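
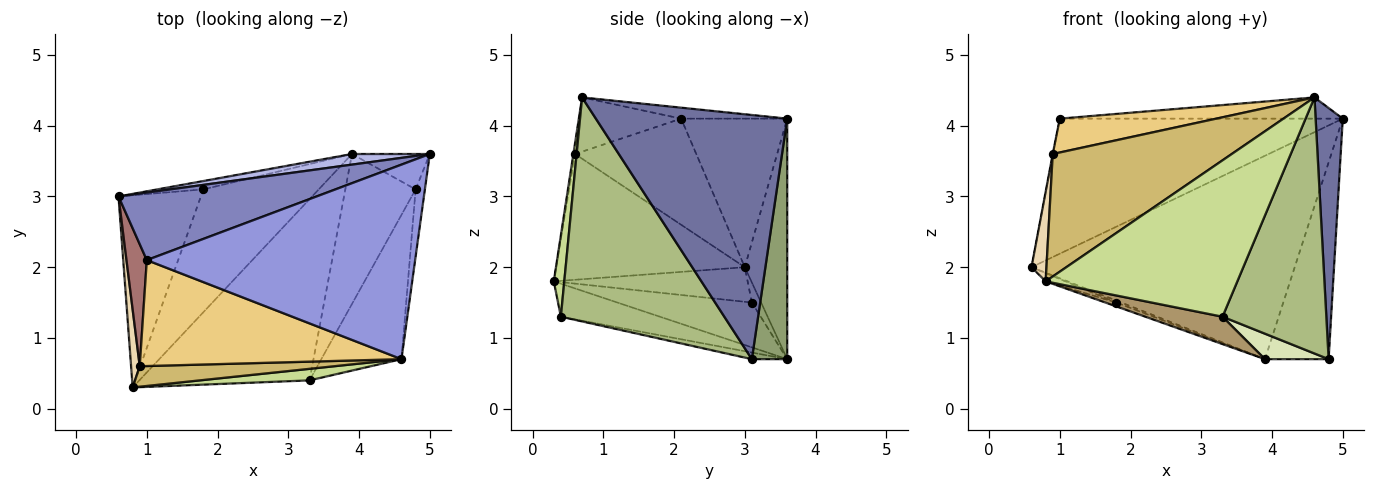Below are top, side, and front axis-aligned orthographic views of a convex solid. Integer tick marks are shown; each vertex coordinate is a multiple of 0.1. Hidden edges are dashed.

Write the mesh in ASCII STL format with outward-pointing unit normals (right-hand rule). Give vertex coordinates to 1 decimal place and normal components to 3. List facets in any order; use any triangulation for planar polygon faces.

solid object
 facet normal 0.989 -0.140 -0.038
  outer loop
   vertex 4.8 3.1 0.7
   vertex 5.0 3.6 4.1
   vertex 4.6 0.7 4.4
  endloop
 endfacet
 facet normal -0.318 0.848 0.424
  outer loop
   vertex 1.0 2.1 4.1
   vertex 5.0 3.6 4.1
   vertex 0.6 3.0 2.0
  endloop
 endfacet
 facet normal -0.041 0.108 0.993
  outer loop
   vertex 1.0 2.1 4.1
   vertex 4.6 0.7 4.4
   vertex 5.0 3.6 4.1
  endloop
 endfacet
 facet normal -0.159 0.986 0.051
  outer loop
   vertex 3.9 3.6 0.7
   vertex 0.6 3.0 2.0
   vertex 5.0 3.6 4.1
  endloop
 endfacet
 facet normal 0.480 0.864 -0.155
  outer loop
   vertex 3.9 3.6 0.7
   vertex 5.0 3.6 4.1
   vertex 4.8 3.1 0.7
  endloop
 endfacet
 facet normal 0.808 -0.513 -0.289
  outer loop
   vertex 3.3 0.4 1.3
   vertex 4.8 3.1 0.7
   vertex 4.6 0.7 4.4
  endloop
 endfacet
 facet normal 0.055 -0.996 0.073
  outer loop
   vertex 3.3 0.4 1.3
   vertex 4.6 0.7 4.4
   vertex 0.8 0.3 1.8
  endloop
 endfacet
 facet normal -0.093 -0.167 -0.982
  outer loop
   vertex 3.3 0.4 1.3
   vertex 3.9 3.6 0.7
   vertex 4.8 3.1 0.7
  endloop
 endfacet
 facet normal -0.188 -0.147 -0.971
  outer loop
   vertex 3.3 0.4 1.3
   vertex 0.8 0.3 1.8
   vertex 3.9 3.6 0.7
  endloop
 endfacet
 facet normal -0.009 -0.986 0.165
  outer loop
   vertex 0.9 0.6 3.6
   vertex 0.8 0.3 1.8
   vertex 4.6 0.7 4.4
  endloop
 endfacet
 facet normal -0.194 -0.299 0.934
  outer loop
   vertex 0.9 0.6 3.6
   vertex 4.6 0.7 4.4
   vertex 1.0 2.1 4.1
  endloop
 endfacet
 facet normal -0.995 -0.079 0.068
  outer loop
   vertex 0.9 0.6 3.6
   vertex 0.6 3.0 2.0
   vertex 0.8 0.3 1.8
  endloop
 endfacet
 facet normal -0.982 0.003 0.188
  outer loop
   vertex 0.9 0.6 3.6
   vertex 1.0 2.1 4.1
   vertex 0.6 3.0 2.0
  endloop
 endfacet
 facet normal -0.387 0.040 -0.921
  outer loop
   vertex 1.8 3.1 1.5
   vertex 0.8 0.3 1.8
   vertex 0.6 3.0 2.0
  endloop
 endfacet
 facet normal -0.391 0.207 -0.897
  outer loop
   vertex 1.8 3.1 1.5
   vertex 0.6 3.0 2.0
   vertex 3.9 3.6 0.7
  endloop
 endfacet
 facet normal -0.362 0.029 -0.932
  outer loop
   vertex 1.8 3.1 1.5
   vertex 3.9 3.6 0.7
   vertex 0.8 0.3 1.8
  endloop
 endfacet
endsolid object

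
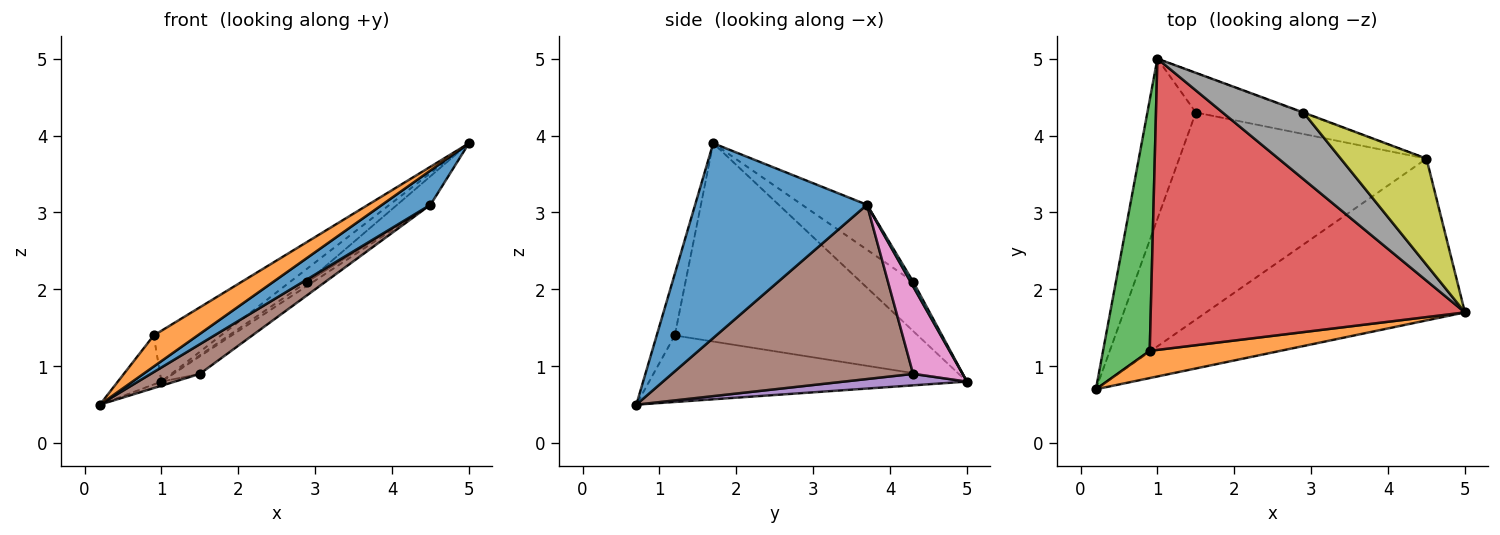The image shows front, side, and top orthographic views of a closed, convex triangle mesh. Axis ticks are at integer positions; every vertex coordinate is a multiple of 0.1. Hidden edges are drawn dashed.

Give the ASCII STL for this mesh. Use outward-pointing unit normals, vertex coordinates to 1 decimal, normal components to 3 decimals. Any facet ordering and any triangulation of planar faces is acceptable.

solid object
 facet normal 0.593 -0.167 -0.788
  outer loop
   vertex 4.5 3.7 3.1
   vertex 5.0 1.7 3.9
   vertex 0.2 0.7 0.5
  endloop
 endfacet
 facet normal -0.296 -0.718 0.629
  outer loop
   vertex 0.9 1.2 1.4
   vertex 0.2 0.7 0.5
   vertex 5.0 1.7 3.9
  endloop
 endfacet
 facet normal -0.814 0.112 0.571
  outer loop
   vertex 0.9 1.2 1.4
   vertex 1.0 5.0 0.8
   vertex 0.2 0.7 0.5
  endloop
 endfacet
 facet normal -0.528 0.146 0.837
  outer loop
   vertex 0.9 1.2 1.4
   vertex 5.0 1.7 3.9
   vertex 1.0 5.0 0.8
  endloop
 endfacet
 facet normal 0.230 0.025 -0.973
  outer loop
   vertex 1.5 4.3 0.9
   vertex 0.2 0.7 0.5
   vertex 1.0 5.0 0.8
  endloop
 endfacet
 facet normal 0.572 -0.116 -0.812
  outer loop
   vertex 1.5 4.3 0.9
   vertex 4.5 3.7 3.1
   vertex 0.2 0.7 0.5
  endloop
 endfacet
 facet normal 0.601 0.325 -0.731
  outer loop
   vertex 1.5 4.3 0.9
   vertex 1.0 5.0 0.8
   vertex 4.5 3.7 3.1
  endloop
 endfacet
 facet normal -0.514 0.167 0.841
  outer loop
   vertex 2.9 4.3 2.1
   vertex 1.0 5.0 0.8
   vertex 5.0 1.7 3.9
  endloop
 endfacet
 facet normal -0.452 0.232 0.862
  outer loop
   vertex 2.9 4.3 2.1
   vertex 5.0 1.7 3.9
   vertex 4.5 3.7 3.1
  endloop
 endfacet
 facet normal 0.404 0.909 -0.101
  outer loop
   vertex 2.9 4.3 2.1
   vertex 4.5 3.7 3.1
   vertex 1.0 5.0 0.8
  endloop
 endfacet
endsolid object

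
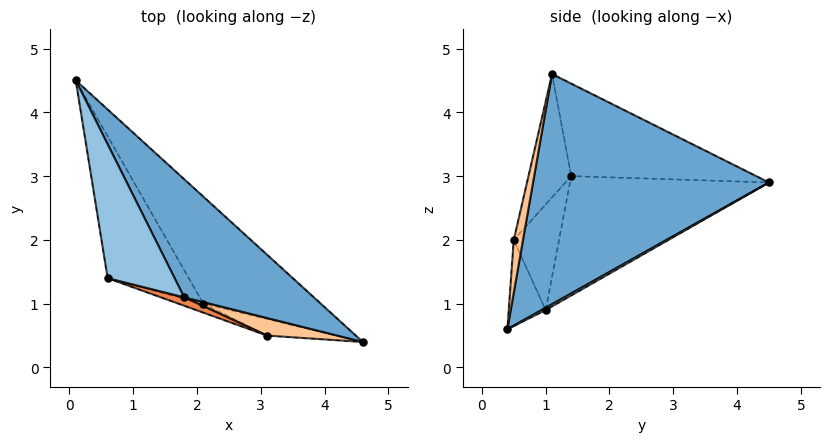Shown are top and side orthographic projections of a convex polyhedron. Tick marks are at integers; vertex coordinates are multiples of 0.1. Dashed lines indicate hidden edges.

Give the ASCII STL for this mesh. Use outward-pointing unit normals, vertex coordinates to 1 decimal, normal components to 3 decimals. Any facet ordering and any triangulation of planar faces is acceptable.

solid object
 facet normal 0.720 0.563 0.406
  outer loop
   vertex 1.8 1.1 4.6
   vertex 4.6 0.4 0.6
   vertex 0.1 4.5 2.9
  endloop
 endfacet
 facet normal -0.805 -0.111 0.583
  outer loop
   vertex 0.6 1.4 3.0
   vertex 1.8 1.1 4.6
   vertex 0.1 4.5 2.9
  endloop
 endfacet
 facet normal 0.017 0.503 -0.864
  outer loop
   vertex 2.1 1.0 0.9
   vertex 0.1 4.5 2.9
   vertex 4.6 0.4 0.6
  endloop
 endfacet
 facet normal -0.818 -0.150 -0.556
  outer loop
   vertex 2.1 1.0 0.9
   vertex 0.6 1.4 3.0
   vertex 0.1 4.5 2.9
  endloop
 endfacet
 facet normal -0.317 -0.947 0.060
  outer loop
   vertex 3.1 0.5 2.0
   vertex 1.8 1.1 4.6
   vertex 0.6 1.4 3.0
  endloop
 endfacet
 facet normal -0.368 -0.926 -0.086
  outer loop
   vertex 3.1 0.5 2.0
   vertex 0.6 1.4 3.0
   vertex 2.1 1.0 0.9
  endloop
 endfacet
 facet normal 0.253 -0.907 0.336
  outer loop
   vertex 3.1 0.5 2.0
   vertex 4.6 0.4 0.6
   vertex 1.8 1.1 4.6
  endloop
 endfacet
 facet normal -0.251 -0.947 -0.202
  outer loop
   vertex 3.1 0.5 2.0
   vertex 2.1 1.0 0.9
   vertex 4.6 0.4 0.6
  endloop
 endfacet
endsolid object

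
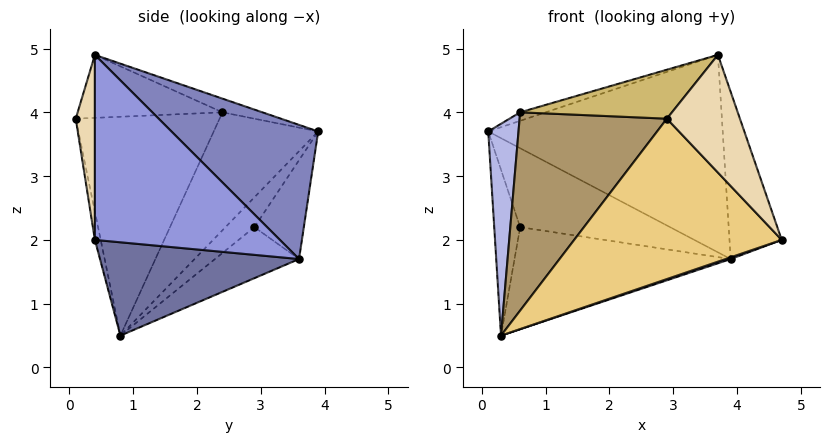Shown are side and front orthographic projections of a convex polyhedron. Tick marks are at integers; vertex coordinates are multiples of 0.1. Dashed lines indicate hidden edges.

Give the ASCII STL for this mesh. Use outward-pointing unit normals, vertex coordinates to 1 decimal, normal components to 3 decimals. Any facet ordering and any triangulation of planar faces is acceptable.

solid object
 facet normal 0.322 -0.008 -0.947
  outer loop
   vertex 3.9 3.6 1.7
   vertex 4.7 0.4 2.0
   vertex 0.3 0.8 0.5
  endloop
 endfacet
 facet normal 0.398 0.636 0.661
  outer loop
   vertex 3.9 3.6 1.7
   vertex 0.1 3.9 3.7
   vertex 3.7 0.4 4.9
  endloop
 endfacet
 facet normal 0.913 0.258 0.315
  outer loop
   vertex 3.9 3.6 1.7
   vertex 3.7 0.4 4.9
   vertex 4.7 0.4 2.0
  endloop
 endfacet
 facet normal -0.940 -0.272 0.205
  outer loop
   vertex 0.6 2.4 4.0
   vertex 0.1 3.9 3.7
   vertex 0.3 0.8 0.5
  endloop
 endfacet
 facet normal -0.200 0.128 0.972
  outer loop
   vertex 0.6 2.4 4.0
   vertex 3.7 0.4 4.9
   vertex 0.1 3.9 3.7
  endloop
 endfacet
 facet normal -0.612 0.549 -0.570
  outer loop
   vertex 0.6 2.9 2.2
   vertex 0.3 0.8 0.5
   vertex 0.1 3.9 3.7
  endloop
 endfacet
 facet normal -0.252 0.764 -0.594
  outer loop
   vertex 0.6 2.9 2.2
   vertex 0.1 3.9 3.7
   vertex 3.9 3.6 1.7
  endloop
 endfacet
 facet normal -0.245 0.631 -0.736
  outer loop
   vertex 0.6 2.9 2.2
   vertex 3.9 3.6 1.7
   vertex 0.3 0.8 0.5
  endloop
 endfacet
 facet normal -0.652 -0.667 0.361
  outer loop
   vertex 2.9 0.1 3.9
   vertex 0.6 2.4 4.0
   vertex 0.3 0.8 0.5
  endloop
 endfacet
 facet normal -0.547 -0.574 0.610
  outer loop
   vertex 2.9 0.1 3.9
   vertex 3.7 0.4 4.9
   vertex 0.6 2.4 4.0
  endloop
 endfacet
 facet normal -0.028 -0.983 -0.181
  outer loop
   vertex 2.9 0.1 3.9
   vertex 0.3 0.8 0.5
   vertex 4.7 0.4 2.0
  endloop
 endfacet
 facet normal 0.253 -0.964 0.087
  outer loop
   vertex 2.9 0.1 3.9
   vertex 4.7 0.4 2.0
   vertex 3.7 0.4 4.9
  endloop
 endfacet
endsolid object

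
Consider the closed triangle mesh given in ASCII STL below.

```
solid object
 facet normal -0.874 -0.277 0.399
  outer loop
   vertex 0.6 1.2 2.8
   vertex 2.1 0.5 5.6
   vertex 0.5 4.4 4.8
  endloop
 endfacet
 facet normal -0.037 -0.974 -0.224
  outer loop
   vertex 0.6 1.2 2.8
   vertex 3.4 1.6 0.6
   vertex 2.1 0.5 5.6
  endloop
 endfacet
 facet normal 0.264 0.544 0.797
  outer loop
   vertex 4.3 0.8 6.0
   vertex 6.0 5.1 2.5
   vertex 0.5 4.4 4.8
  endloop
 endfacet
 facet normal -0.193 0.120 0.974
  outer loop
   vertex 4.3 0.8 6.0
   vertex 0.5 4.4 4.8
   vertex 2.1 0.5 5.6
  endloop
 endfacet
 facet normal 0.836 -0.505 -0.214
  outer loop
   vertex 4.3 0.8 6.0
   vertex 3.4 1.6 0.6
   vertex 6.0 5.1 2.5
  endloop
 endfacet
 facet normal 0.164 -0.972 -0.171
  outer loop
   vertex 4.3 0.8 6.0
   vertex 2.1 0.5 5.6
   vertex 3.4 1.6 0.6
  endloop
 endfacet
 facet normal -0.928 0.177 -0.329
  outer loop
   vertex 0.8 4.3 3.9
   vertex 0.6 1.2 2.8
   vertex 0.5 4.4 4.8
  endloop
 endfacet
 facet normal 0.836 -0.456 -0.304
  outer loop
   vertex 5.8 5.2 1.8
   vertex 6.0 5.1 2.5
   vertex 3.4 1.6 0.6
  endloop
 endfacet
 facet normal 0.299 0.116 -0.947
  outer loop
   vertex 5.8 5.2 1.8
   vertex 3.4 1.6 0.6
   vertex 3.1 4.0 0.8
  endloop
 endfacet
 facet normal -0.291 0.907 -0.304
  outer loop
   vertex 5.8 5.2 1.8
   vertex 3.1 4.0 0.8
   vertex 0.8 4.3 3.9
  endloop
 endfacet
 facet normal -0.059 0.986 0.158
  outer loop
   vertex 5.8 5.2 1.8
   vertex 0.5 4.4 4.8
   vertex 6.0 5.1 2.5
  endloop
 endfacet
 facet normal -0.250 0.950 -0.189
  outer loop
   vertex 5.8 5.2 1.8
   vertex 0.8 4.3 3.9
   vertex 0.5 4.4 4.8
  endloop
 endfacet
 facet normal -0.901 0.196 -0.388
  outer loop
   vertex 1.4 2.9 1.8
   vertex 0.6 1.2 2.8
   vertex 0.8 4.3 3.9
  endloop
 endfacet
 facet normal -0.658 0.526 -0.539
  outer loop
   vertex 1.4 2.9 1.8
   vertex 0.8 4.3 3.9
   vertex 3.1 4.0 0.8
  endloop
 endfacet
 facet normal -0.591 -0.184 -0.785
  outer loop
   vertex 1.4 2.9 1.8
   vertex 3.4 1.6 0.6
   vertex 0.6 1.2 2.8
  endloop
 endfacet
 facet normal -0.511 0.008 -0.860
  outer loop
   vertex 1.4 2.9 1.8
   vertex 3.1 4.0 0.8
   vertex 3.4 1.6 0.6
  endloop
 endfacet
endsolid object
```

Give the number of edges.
24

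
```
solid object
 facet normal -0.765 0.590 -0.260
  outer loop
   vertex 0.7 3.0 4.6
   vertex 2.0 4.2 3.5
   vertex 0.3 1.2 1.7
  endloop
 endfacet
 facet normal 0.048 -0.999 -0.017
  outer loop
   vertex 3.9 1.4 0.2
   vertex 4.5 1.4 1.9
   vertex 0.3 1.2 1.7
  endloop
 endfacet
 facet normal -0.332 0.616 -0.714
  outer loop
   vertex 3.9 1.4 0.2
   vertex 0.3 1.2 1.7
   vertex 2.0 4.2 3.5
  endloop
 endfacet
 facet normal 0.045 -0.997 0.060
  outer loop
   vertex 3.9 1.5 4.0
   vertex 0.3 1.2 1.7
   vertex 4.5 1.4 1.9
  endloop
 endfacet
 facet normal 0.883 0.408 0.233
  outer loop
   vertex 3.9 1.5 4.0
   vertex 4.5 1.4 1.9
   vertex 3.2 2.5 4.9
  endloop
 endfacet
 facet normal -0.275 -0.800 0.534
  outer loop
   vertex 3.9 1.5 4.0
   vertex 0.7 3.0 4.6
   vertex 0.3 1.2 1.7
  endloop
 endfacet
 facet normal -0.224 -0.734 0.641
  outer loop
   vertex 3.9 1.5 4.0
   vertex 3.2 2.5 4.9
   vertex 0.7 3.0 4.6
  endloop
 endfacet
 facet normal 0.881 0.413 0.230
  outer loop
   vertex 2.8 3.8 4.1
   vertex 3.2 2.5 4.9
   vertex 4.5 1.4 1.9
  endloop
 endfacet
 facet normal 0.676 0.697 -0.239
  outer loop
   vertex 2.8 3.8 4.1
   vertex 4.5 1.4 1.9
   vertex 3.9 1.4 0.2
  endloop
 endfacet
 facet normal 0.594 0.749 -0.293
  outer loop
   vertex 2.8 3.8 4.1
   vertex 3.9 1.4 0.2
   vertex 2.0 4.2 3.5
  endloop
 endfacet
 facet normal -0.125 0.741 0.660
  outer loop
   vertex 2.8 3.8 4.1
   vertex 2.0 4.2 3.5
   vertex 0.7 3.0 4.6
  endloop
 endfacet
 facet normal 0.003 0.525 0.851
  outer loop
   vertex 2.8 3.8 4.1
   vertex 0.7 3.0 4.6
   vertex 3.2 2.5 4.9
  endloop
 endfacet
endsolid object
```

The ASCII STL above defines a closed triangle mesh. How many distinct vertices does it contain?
8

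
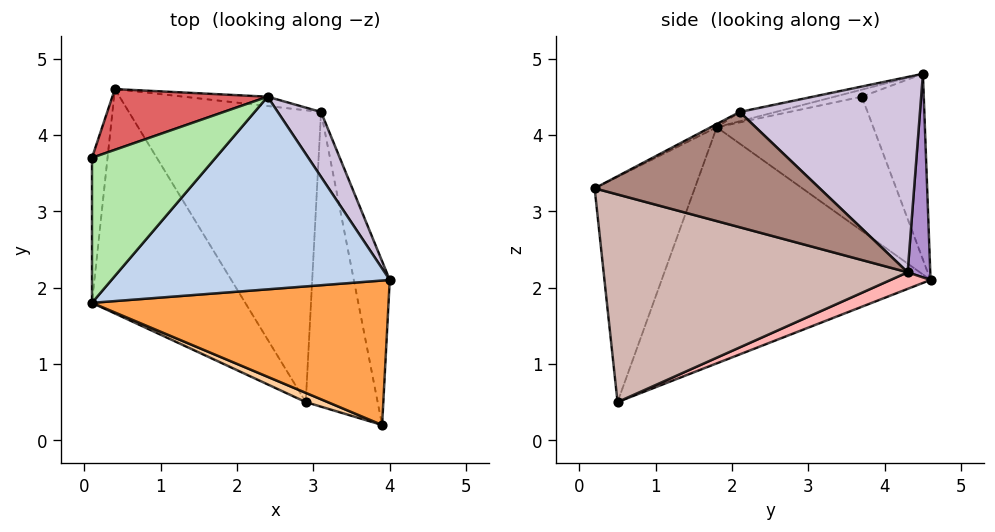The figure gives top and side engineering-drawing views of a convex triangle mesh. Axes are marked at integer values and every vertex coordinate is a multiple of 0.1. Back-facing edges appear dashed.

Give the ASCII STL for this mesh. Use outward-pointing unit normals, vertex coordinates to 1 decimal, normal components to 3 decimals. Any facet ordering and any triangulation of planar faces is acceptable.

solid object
 facet normal -0.804 -0.286 -0.522
  outer loop
   vertex 2.9 0.5 0.5
   vertex 0.1 1.8 4.1
   vertex 0.4 4.6 2.1
  endloop
 endfacet
 facet normal -0.033 -0.225 0.974
  outer loop
   vertex 2.4 4.5 4.8
   vertex 0.1 1.8 4.1
   vertex 4.0 2.1 4.3
  endloop
 endfacet
 facet normal -0.010 -0.465 0.885
  outer loop
   vertex 3.9 0.2 3.3
   vertex 4.0 2.1 4.3
   vertex 0.1 1.8 4.1
  endloop
 endfacet
 facet normal -0.381 -0.924 0.037
  outer loop
   vertex 3.9 0.2 3.3
   vertex 0.1 1.8 4.1
   vertex 2.9 0.5 0.5
  endloop
 endfacet
 facet normal -0.993 0.024 -0.115
  outer loop
   vertex 0.1 3.7 4.5
   vertex 0.4 4.6 2.1
   vertex 0.1 1.8 4.1
  endloop
 endfacet
 facet normal -0.056 -0.206 0.977
  outer loop
   vertex 0.1 3.7 4.5
   vertex 0.1 1.8 4.1
   vertex 2.4 4.5 4.8
  endloop
 endfacet
 facet normal -0.348 0.891 0.291
  outer loop
   vertex 0.1 3.7 4.5
   vertex 2.4 4.5 4.8
   vertex 0.4 4.6 2.1
  endloop
 endfacet
 facet normal 0.079 0.404 -0.912
  outer loop
   vertex 3.1 4.3 2.2
   vertex 2.9 0.5 0.5
   vertex 0.4 4.6 2.1
  endloop
 endfacet
 facet normal 0.112 0.993 -0.046
  outer loop
   vertex 3.1 4.3 2.2
   vertex 0.4 4.6 2.1
   vertex 2.4 4.5 4.8
  endloop
 endfacet
 facet normal 0.835 0.518 0.185
  outer loop
   vertex 3.1 4.3 2.2
   vertex 2.4 4.5 4.8
   vertex 4.0 2.1 4.3
  endloop
 endfacet
 facet normal 0.949 0.106 -0.296
  outer loop
   vertex 3.1 4.3 2.2
   vertex 4.0 2.1 4.3
   vertex 3.9 0.2 3.3
  endloop
 endfacet
 facet normal 0.941 0.096 -0.326
  outer loop
   vertex 3.1 4.3 2.2
   vertex 3.9 0.2 3.3
   vertex 2.9 0.5 0.5
  endloop
 endfacet
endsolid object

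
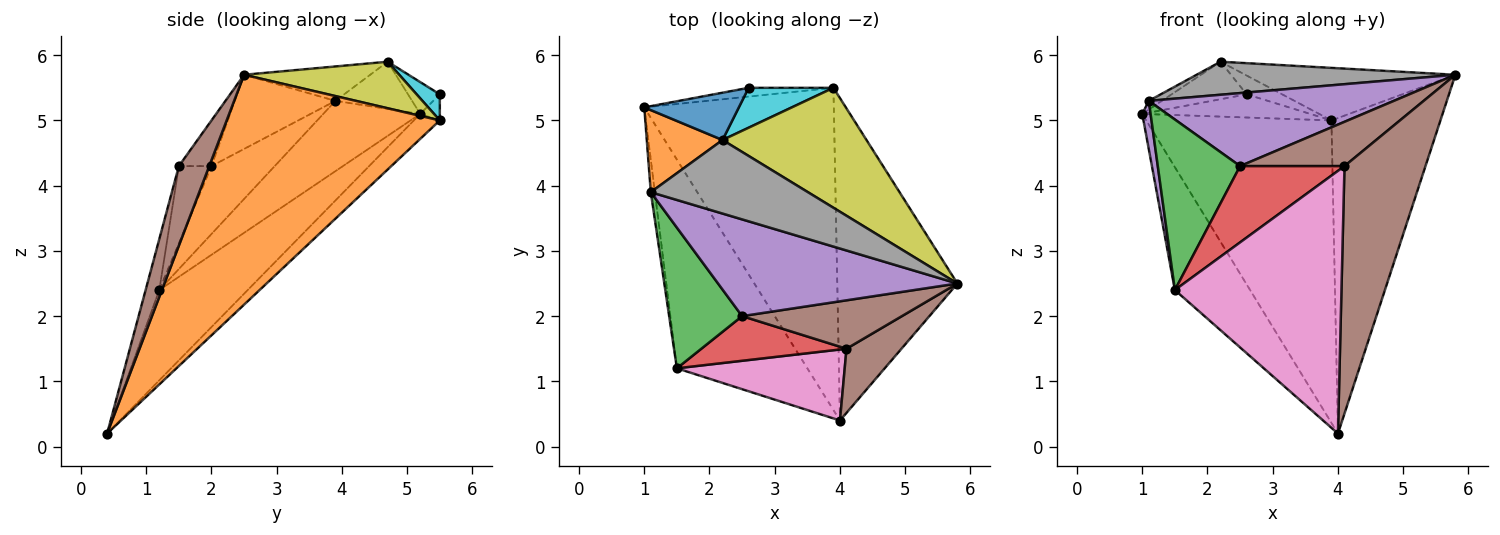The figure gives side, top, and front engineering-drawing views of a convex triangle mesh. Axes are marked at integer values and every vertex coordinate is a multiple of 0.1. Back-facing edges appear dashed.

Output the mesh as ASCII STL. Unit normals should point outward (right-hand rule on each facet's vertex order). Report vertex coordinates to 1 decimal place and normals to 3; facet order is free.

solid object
 facet normal -0.096 0.681 -0.726
  outer loop
   vertex 3.9 5.5 5.0
   vertex 4.0 0.4 0.2
   vertex 1.0 5.2 5.1
  endloop
 endfacet
 facet normal 0.807 0.413 -0.422
  outer loop
   vertex 3.9 5.5 5.0
   vertex 5.8 2.5 5.7
   vertex 4.0 0.4 0.2
  endloop
 endfacet
 facet normal -0.512 0.436 -0.740
  outer loop
   vertex 1.5 1.2 2.4
   vertex 1.0 5.2 5.1
   vertex 4.0 0.4 0.2
  endloop
 endfacet
 facet normal -0.108 0.930 -0.352
  outer loop
   vertex 2.6 5.5 5.4
   vertex 3.9 5.5 5.0
   vertex 1.0 5.2 5.1
  endloop
 endfacet
 facet normal -0.995 -0.085 -0.058
  outer loop
   vertex 1.1 3.9 5.3
   vertex 1.0 5.2 5.1
   vertex 1.5 1.2 2.4
  endloop
 endfacet
 facet normal 0.341 -0.910 0.236
  outer loop
   vertex 4.1 1.5 4.3
   vertex 4.0 0.4 0.2
   vertex 5.8 2.5 5.7
  endloop
 endfacet
 facet normal -0.079 -0.962 0.260
  outer loop
   vertex 4.1 1.5 4.3
   vertex 1.5 1.2 2.4
   vertex 4.0 0.4 0.2
  endloop
 endfacet
 facet normal -0.196 -0.402 0.895
  outer loop
   vertex 2.2 4.7 5.9
   vertex 1.1 3.9 5.3
   vertex 5.8 2.5 5.7
  endloop
 endfacet
 facet normal 0.284 0.385 0.878
  outer loop
   vertex 2.2 4.7 5.9
   vertex 5.8 2.5 5.7
   vertex 3.9 5.5 5.0
  endloop
 endfacet
 facet normal 0.268 0.411 0.871
  outer loop
   vertex 2.2 4.7 5.9
   vertex 3.9 5.5 5.0
   vertex 2.6 5.5 5.4
  endloop
 endfacet
 facet normal -0.255 0.601 0.758
  outer loop
   vertex 2.2 4.7 5.9
   vertex 2.6 5.5 5.4
   vertex 1.0 5.2 5.1
  endloop
 endfacet
 facet normal -0.526 0.090 0.846
  outer loop
   vertex 2.2 4.7 5.9
   vertex 1.0 5.2 5.1
   vertex 1.1 3.9 5.3
  endloop
 endfacet
 facet normal -0.510 -0.664 0.548
  outer loop
   vertex 2.5 2.0 4.3
   vertex 1.1 3.9 5.3
   vertex 1.5 1.2 2.4
  endloop
 endfacet
 facet normal -0.260 -0.833 0.488
  outer loop
   vertex 2.5 2.0 4.3
   vertex 1.5 1.2 2.4
   vertex 4.1 1.5 4.3
  endloop
 endfacet
 facet normal -0.240 -0.585 0.775
  outer loop
   vertex 2.5 2.0 4.3
   vertex 5.8 2.5 5.7
   vertex 1.1 3.9 5.3
  endloop
 endfacet
 facet normal -0.206 -0.660 0.722
  outer loop
   vertex 2.5 2.0 4.3
   vertex 4.1 1.5 4.3
   vertex 5.8 2.5 5.7
  endloop
 endfacet
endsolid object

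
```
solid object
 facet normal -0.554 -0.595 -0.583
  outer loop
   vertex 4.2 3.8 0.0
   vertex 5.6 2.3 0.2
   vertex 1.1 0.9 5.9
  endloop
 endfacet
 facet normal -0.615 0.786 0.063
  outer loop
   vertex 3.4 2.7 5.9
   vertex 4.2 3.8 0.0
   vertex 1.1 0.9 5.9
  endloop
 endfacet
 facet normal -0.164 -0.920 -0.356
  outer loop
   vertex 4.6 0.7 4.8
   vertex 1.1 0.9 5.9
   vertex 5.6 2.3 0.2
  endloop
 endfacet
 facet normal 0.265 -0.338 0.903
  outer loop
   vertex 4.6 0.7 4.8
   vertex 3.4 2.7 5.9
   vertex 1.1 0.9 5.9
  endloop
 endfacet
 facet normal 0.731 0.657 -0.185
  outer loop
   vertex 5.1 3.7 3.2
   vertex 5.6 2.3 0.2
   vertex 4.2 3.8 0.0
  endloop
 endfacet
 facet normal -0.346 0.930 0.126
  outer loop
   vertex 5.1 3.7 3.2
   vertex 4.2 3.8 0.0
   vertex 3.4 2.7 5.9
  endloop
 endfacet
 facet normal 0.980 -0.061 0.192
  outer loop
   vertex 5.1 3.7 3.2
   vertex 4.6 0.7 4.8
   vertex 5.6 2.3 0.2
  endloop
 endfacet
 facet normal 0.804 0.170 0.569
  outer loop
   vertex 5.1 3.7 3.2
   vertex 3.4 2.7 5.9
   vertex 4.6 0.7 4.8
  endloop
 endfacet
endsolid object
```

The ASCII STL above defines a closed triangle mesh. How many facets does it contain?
8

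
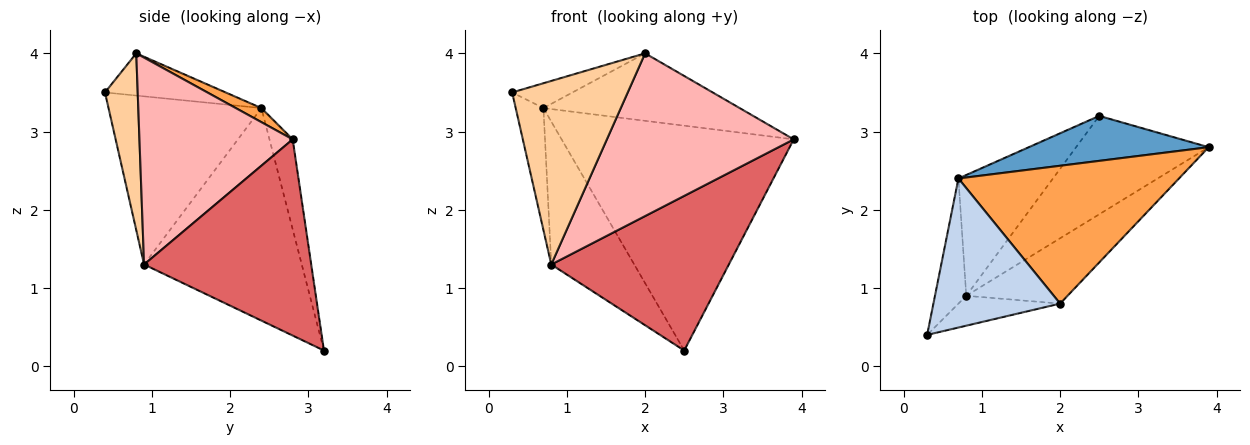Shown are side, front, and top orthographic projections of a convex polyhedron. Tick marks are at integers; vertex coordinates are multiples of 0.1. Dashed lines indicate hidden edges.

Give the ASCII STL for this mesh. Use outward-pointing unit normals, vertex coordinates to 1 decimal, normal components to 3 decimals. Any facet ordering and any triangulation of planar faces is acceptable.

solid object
 facet normal -0.098 0.976 0.195
  outer loop
   vertex 0.7 2.4 3.3
   vertex 3.9 2.8 2.9
   vertex 2.5 3.2 0.2
  endloop
 endfacet
 facet normal -0.312 0.156 0.937
  outer loop
   vertex 0.7 2.4 3.3
   vertex 0.3 0.4 3.5
   vertex 2.0 0.8 4.0
  endloop
 endfacet
 facet normal 0.057 0.439 0.897
  outer loop
   vertex 0.7 2.4 3.3
   vertex 2.0 0.8 4.0
   vertex 3.9 2.8 2.9
  endloop
 endfacet
 facet normal 0.269 -0.951 -0.155
  outer loop
   vertex 0.8 0.9 1.3
   vertex 2.0 0.8 4.0
   vertex 0.3 0.4 3.5
  endloop
 endfacet
 facet normal -0.968 0.176 -0.180
  outer loop
   vertex 0.8 0.9 1.3
   vertex 0.3 0.4 3.5
   vertex 0.7 2.4 3.3
  endloop
 endfacet
 facet normal -0.823 0.433 -0.366
  outer loop
   vertex 0.8 0.9 1.3
   vertex 0.7 2.4 3.3
   vertex 2.5 3.2 0.2
  endloop
 endfacet
 facet normal 0.622 -0.661 -0.420
  outer loop
   vertex 0.8 0.9 1.3
   vertex 2.5 3.2 0.2
   vertex 3.9 2.8 2.9
  endloop
 endfacet
 facet normal 0.606 -0.738 -0.297
  outer loop
   vertex 0.8 0.9 1.3
   vertex 3.9 2.8 2.9
   vertex 2.0 0.8 4.0
  endloop
 endfacet
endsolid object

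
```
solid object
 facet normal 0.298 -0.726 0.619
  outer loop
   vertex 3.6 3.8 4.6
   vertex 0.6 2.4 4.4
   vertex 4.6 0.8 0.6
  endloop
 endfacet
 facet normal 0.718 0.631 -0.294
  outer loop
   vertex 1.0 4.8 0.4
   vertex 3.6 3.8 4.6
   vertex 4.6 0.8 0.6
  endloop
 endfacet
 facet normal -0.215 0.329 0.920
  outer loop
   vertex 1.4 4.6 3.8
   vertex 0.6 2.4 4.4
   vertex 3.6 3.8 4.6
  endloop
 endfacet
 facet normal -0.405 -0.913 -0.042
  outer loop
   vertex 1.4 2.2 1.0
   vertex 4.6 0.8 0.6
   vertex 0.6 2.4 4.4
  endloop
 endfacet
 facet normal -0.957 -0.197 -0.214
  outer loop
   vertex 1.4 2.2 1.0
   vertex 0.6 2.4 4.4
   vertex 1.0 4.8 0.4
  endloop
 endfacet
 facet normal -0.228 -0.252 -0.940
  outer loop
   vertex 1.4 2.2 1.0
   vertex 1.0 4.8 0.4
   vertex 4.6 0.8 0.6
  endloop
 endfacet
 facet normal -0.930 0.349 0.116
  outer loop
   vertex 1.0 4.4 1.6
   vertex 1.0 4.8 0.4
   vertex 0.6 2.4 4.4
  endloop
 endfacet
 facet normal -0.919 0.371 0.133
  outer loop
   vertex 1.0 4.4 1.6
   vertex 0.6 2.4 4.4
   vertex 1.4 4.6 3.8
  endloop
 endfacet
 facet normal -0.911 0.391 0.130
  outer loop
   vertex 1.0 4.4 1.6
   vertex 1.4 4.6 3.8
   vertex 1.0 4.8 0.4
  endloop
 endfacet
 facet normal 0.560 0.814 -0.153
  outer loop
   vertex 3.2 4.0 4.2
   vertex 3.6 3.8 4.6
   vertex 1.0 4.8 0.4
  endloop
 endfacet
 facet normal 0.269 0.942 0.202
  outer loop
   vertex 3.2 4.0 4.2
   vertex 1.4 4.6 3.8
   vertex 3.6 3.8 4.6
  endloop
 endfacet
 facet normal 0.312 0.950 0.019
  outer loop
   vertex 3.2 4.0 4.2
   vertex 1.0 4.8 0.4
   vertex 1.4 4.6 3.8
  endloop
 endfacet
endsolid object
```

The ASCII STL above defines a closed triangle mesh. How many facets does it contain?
12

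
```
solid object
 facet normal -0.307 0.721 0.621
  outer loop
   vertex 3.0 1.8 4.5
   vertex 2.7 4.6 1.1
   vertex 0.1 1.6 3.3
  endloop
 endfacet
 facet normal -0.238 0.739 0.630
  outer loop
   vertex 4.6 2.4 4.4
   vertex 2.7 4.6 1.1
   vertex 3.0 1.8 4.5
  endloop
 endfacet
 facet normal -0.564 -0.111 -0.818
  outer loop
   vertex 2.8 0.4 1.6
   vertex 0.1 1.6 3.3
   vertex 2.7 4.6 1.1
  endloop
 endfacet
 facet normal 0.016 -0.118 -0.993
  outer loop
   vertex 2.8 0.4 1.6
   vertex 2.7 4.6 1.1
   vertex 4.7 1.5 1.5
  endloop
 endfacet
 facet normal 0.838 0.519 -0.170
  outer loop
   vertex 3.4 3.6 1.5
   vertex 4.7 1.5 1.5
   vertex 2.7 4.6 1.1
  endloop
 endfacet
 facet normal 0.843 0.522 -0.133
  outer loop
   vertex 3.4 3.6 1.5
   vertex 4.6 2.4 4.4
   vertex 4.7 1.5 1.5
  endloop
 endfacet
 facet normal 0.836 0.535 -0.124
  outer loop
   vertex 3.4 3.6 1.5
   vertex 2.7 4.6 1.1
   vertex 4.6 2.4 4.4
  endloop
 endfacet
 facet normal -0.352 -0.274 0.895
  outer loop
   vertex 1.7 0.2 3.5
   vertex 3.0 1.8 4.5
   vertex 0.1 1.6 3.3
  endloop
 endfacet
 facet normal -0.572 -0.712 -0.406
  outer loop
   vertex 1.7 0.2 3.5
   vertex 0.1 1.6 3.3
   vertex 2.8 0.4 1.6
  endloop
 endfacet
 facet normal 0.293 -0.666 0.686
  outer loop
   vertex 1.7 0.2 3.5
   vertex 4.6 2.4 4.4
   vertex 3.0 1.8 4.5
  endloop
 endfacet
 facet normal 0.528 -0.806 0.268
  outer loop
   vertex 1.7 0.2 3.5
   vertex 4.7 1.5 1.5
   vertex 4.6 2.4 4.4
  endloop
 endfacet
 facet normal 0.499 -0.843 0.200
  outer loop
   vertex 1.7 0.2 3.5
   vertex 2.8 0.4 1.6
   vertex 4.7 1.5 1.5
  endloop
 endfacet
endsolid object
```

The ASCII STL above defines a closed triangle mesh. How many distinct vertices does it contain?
8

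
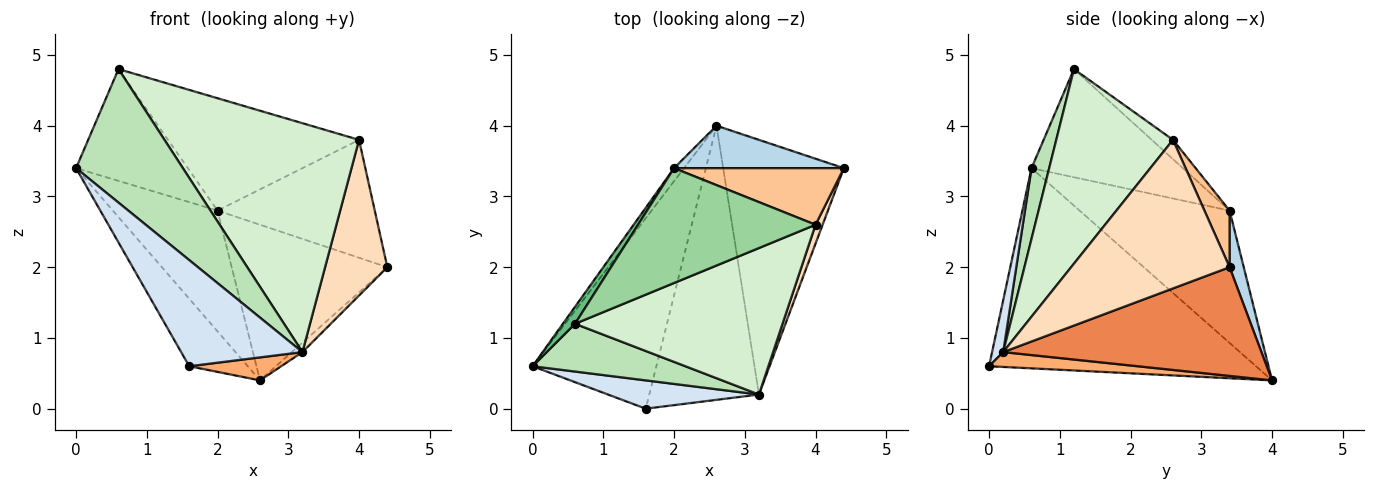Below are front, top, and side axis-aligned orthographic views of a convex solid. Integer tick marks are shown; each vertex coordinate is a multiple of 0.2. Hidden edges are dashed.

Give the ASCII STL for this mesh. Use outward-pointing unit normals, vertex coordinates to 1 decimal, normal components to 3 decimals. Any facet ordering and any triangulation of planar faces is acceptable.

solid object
 facet normal -0.836 0.183 -0.517
  outer loop
   vertex 1.6 0.0 0.6
   vertex 0.0 0.6 3.4
   vertex 2.6 4.0 0.4
  endloop
 endfacet
 facet normal -0.818 0.571 -0.062
  outer loop
   vertex 2.0 3.4 2.8
   vertex 2.6 4.0 0.4
   vertex 0.0 0.6 3.4
  endloop
 endfacet
 facet normal 0.087 0.961 0.262
  outer loop
   vertex 2.0 3.4 2.8
   vertex 4.4 3.4 2.0
   vertex 2.6 4.0 0.4
  endloop
 endfacet
 facet normal 0.088 -0.962 0.257
  outer loop
   vertex 3.2 0.2 0.8
   vertex 0.0 0.6 3.4
   vertex 1.6 0.0 0.6
  endloop
 endfacet
 facet normal 0.669 0.028 -0.743
  outer loop
   vertex 3.2 0.2 0.8
   vertex 2.6 4.0 0.4
   vertex 4.4 3.4 2.0
  endloop
 endfacet
 facet normal 0.134 -0.083 -0.988
  outer loop
   vertex 3.2 0.2 0.8
   vertex 1.6 0.0 0.6
   vertex 2.6 4.0 0.4
  endloop
 endfacet
 facet normal 0.143 0.892 0.428
  outer loop
   vertex 4.0 2.6 3.8
   vertex 4.4 3.4 2.0
   vertex 2.0 3.4 2.8
  endloop
 endfacet
 facet normal 0.930 -0.365 0.044
  outer loop
   vertex 4.0 2.6 3.8
   vertex 3.2 0.2 0.8
   vertex 4.4 3.4 2.0
  endloop
 endfacet
 facet normal -0.801 0.592 0.090
  outer loop
   vertex 0.6 1.2 4.8
   vertex 2.0 3.4 2.8
   vertex 0.0 0.6 3.4
  endloop
 endfacet
 facet normal -0.077 0.697 0.713
  outer loop
   vertex 0.6 1.2 4.8
   vertex 4.0 2.6 3.8
   vertex 2.0 3.4 2.8
  endloop
 endfacet
 facet normal 0.154 -0.930 0.333
  outer loop
   vertex 0.6 1.2 4.8
   vertex 0.0 0.6 3.4
   vertex 3.2 0.2 0.8
  endloop
 endfacet
 facet normal 0.451 -0.752 0.481
  outer loop
   vertex 0.6 1.2 4.8
   vertex 3.2 0.2 0.8
   vertex 4.0 2.6 3.8
  endloop
 endfacet
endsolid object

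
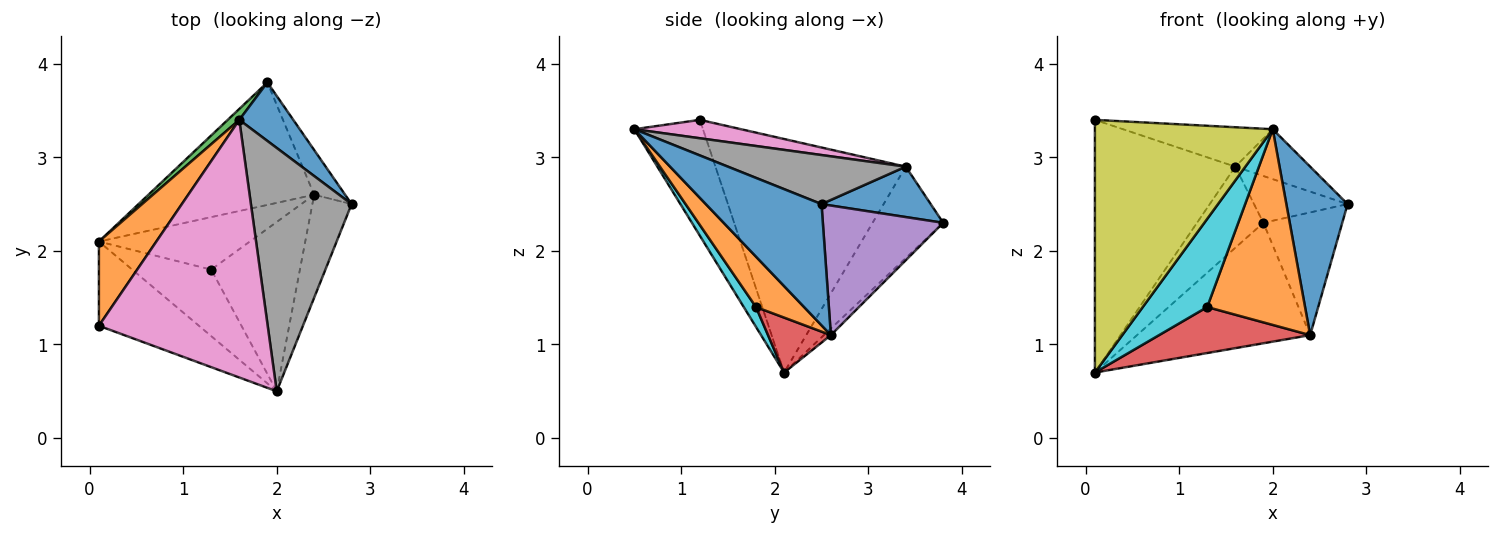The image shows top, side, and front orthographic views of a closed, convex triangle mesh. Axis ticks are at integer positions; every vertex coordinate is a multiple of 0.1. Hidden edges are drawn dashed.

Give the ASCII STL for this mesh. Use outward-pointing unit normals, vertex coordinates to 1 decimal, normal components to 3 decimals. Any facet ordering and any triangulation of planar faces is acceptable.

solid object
 facet normal 0.589 0.505 0.631
  outer loop
   vertex 1.6 3.4 2.9
   vertex 2.8 2.5 2.5
   vertex 1.9 3.8 2.3
  endloop
 endfacet
 facet normal -0.789 0.582 0.194
  outer loop
   vertex 1.6 3.4 2.9
   vertex 0.1 2.1 0.7
   vertex 0.1 1.2 3.4
  endloop
 endfacet
 facet normal -0.726 0.682 0.092
  outer loop
   vertex 1.6 3.4 2.9
   vertex 1.9 3.8 2.3
   vertex 0.1 2.1 0.7
  endloop
 endfacet
 facet normal 0.264 -0.635 -0.725
  outer loop
   vertex 2.4 2.6 1.1
   vertex 1.3 1.8 1.4
   vertex 0.1 2.1 0.7
  endloop
 endfacet
 facet normal 0.820 0.538 -0.196
  outer loop
   vertex 2.4 2.6 1.1
   vertex 1.9 3.8 2.3
   vertex 2.8 2.5 2.5
  endloop
 endfacet
 facet normal -0.028 0.701 -0.713
  outer loop
   vertex 2.4 2.6 1.1
   vertex 0.1 2.1 0.7
   vertex 1.9 3.8 2.3
  endloop
 endfacet
 facet normal 0.107 0.150 0.983
  outer loop
   vertex 2.0 0.5 3.3
   vertex 1.6 3.4 2.9
   vertex 0.1 1.2 3.4
  endloop
 endfacet
 facet normal 0.431 0.181 0.884
  outer loop
   vertex 2.0 0.5 3.3
   vertex 2.8 2.5 2.5
   vertex 1.6 3.4 2.9
  endloop
 endfacet
 facet normal -0.344 -0.891 -0.297
  outer loop
   vertex 2.0 0.5 3.3
   vertex 0.1 1.2 3.4
   vertex 0.1 2.1 0.7
  endloop
 endfacet
 facet normal 0.150 -0.789 -0.595
  outer loop
   vertex 2.0 0.5 3.3
   vertex 0.1 2.1 0.7
   vertex 1.3 1.8 1.4
  endloop
 endfacet
 facet normal 0.850 -0.450 -0.275
  outer loop
   vertex 2.0 0.5 3.3
   vertex 2.4 2.6 1.1
   vertex 2.8 2.5 2.5
  endloop
 endfacet
 facet normal 0.348 -0.709 -0.613
  outer loop
   vertex 2.0 0.5 3.3
   vertex 1.3 1.8 1.4
   vertex 2.4 2.6 1.1
  endloop
 endfacet
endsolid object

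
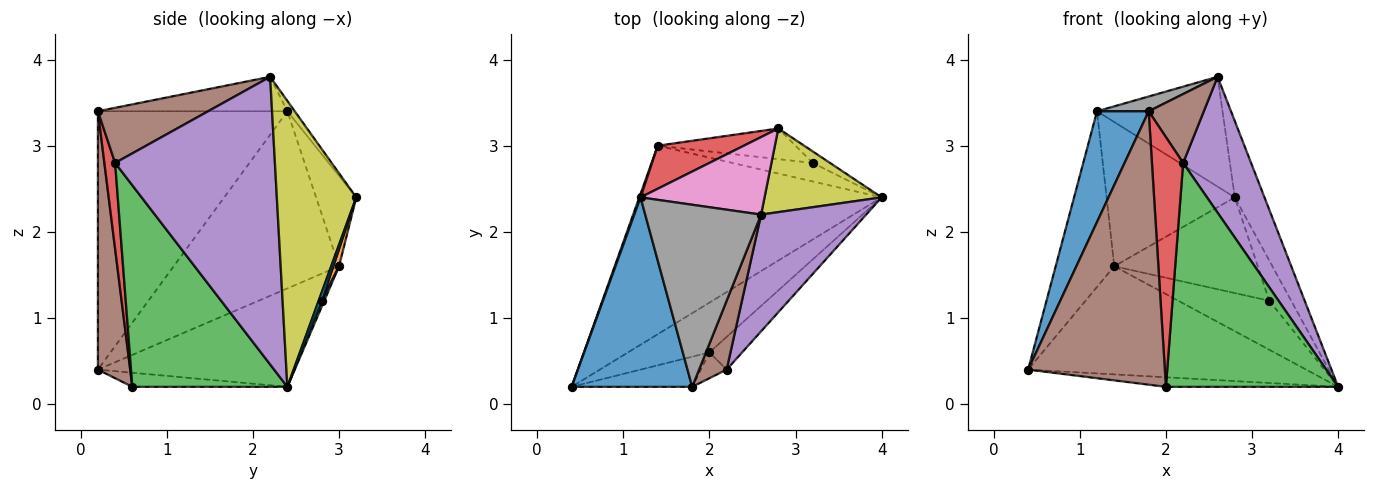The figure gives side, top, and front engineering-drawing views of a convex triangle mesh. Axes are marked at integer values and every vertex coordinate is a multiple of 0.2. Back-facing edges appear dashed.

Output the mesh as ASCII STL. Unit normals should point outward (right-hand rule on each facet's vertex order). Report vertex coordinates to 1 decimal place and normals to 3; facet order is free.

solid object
 facet normal -0.880 -0.240 0.411
  outer loop
   vertex 1.2 2.4 3.4
   vertex 0.4 0.2 0.4
   vertex 1.8 0.2 3.4
  endloop
 endfacet
 facet normal -0.332 0.469 -0.818
  outer loop
   vertex 1.4 3.0 1.6
   vertex 4.0 2.4 0.2
   vertex 0.4 0.2 0.4
  endloop
 endfacet
 facet normal -0.943 0.334 0.007
  outer loop
   vertex 1.4 3.0 1.6
   vertex 0.4 0.2 0.4
   vertex 1.2 2.4 3.4
  endloop
 endfacet
 facet normal -0.288 0.918 0.274
  outer loop
   vertex 1.4 3.0 1.6
   vertex 1.2 2.4 3.4
   vertex 2.8 3.2 2.4
  endloop
 endfacet
 facet normal -0.168 0.186 -0.968
  outer loop
   vertex 2.0 0.6 0.2
   vertex 0.4 0.2 0.4
   vertex 4.0 2.4 0.2
  endloop
 endfacet
 facet normal 0.229 -0.968 -0.107
  outer loop
   vertex 2.0 0.6 0.2
   vertex 1.8 0.2 3.4
   vertex 0.4 0.2 0.4
  endloop
 endfacet
 facet normal -0.048 0.816 0.576
  outer loop
   vertex 2.6 2.2 3.8
   vertex 2.8 3.2 2.4
   vertex 1.2 2.4 3.4
  endloop
 endfacet
 facet normal -0.284 -0.077 0.956
  outer loop
   vertex 2.6 2.2 3.8
   vertex 1.2 2.4 3.4
   vertex 1.8 0.2 3.4
  endloop
 endfacet
 facet normal 0.875 0.327 0.358
  outer loop
   vertex 2.6 2.2 3.8
   vertex 4.0 2.4 0.2
   vertex 2.8 3.2 2.4
  endloop
 endfacet
 facet normal 0.136 0.953 -0.272
  outer loop
   vertex 3.2 2.8 1.2
   vertex 2.8 3.2 2.4
   vertex 4.0 2.4 0.2
  endloop
 endfacet
 facet normal 0.025 0.935 -0.354
  outer loop
   vertex 3.2 2.8 1.2
   vertex 4.0 2.4 0.2
   vertex 1.4 3.0 1.6
  endloop
 endfacet
 facet normal 0.038 0.952 -0.305
  outer loop
   vertex 3.2 2.8 1.2
   vertex 1.4 3.0 1.6
   vertex 2.8 3.2 2.4
  endloop
 endfacet
 facet normal 0.665 -0.739 -0.108
  outer loop
   vertex 2.2 0.4 2.8
   vertex 2.0 0.6 0.2
   vertex 4.0 2.4 0.2
  endloop
 endfacet
 facet normal 0.324 -0.941 -0.097
  outer loop
   vertex 2.2 0.4 2.8
   vertex 1.8 0.2 3.4
   vertex 2.0 0.6 0.2
  endloop
 endfacet
 facet normal 0.872 -0.371 0.319
  outer loop
   vertex 2.2 0.4 2.8
   vertex 4.0 2.4 0.2
   vertex 2.6 2.2 3.8
  endloop
 endfacet
 facet normal 0.816 -0.408 0.408
  outer loop
   vertex 2.2 0.4 2.8
   vertex 2.6 2.2 3.8
   vertex 1.8 0.2 3.4
  endloop
 endfacet
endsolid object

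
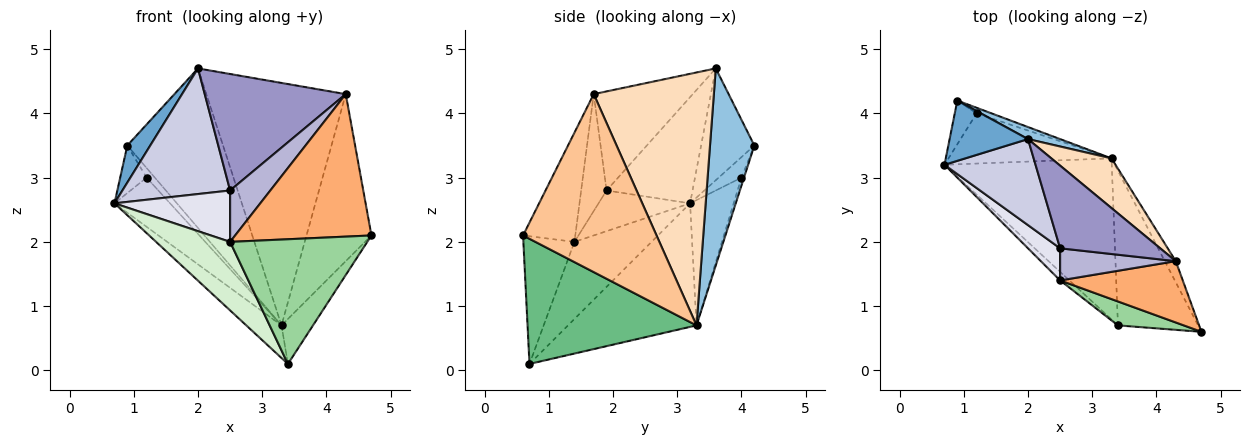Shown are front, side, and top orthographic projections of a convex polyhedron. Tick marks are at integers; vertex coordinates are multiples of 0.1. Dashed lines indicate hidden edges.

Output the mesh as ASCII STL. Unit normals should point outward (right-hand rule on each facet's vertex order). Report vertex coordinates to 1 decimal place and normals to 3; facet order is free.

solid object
 facet normal -0.772 -0.333 0.541
  outer loop
   vertex 0.9 4.2 3.5
   vertex 0.7 3.2 2.6
   vertex 2.0 3.6 4.7
  endloop
 endfacet
 facet normal 0.419 0.905 0.068
  outer loop
   vertex 3.3 3.3 0.7
   vertex 0.9 4.2 3.5
   vertex 2.0 3.6 4.7
  endloop
 endfacet
 facet normal -0.537 0.621 -0.571
  outer loop
   vertex 1.2 4.0 3.0
   vertex 0.7 3.2 2.6
   vertex 0.9 4.2 3.5
  endloop
 endfacet
 facet normal -0.481 0.614 -0.626
  outer loop
   vertex 1.2 4.0 3.0
   vertex 3.3 3.3 0.7
   vertex 0.7 3.2 2.6
  endloop
 endfacet
 facet normal -0.255 0.835 -0.487
  outer loop
   vertex 1.2 4.0 3.0
   vertex 0.9 4.2 3.5
   vertex 3.3 3.3 0.7
  endloop
 endfacet
 facet normal -0.332 -0.866 0.373
  outer loop
   vertex 4.3 1.7 4.3
   vertex 2.5 1.4 2.0
   vertex 4.7 0.6 2.1
  endloop
 endfacet
 facet normal 0.898 0.437 -0.055
  outer loop
   vertex 4.3 1.7 4.3
   vertex 4.7 0.6 2.1
   vertex 3.3 3.3 0.7
  endloop
 endfacet
 facet normal 0.645 0.749 0.154
  outer loop
   vertex 4.3 1.7 4.3
   vertex 3.3 3.3 0.7
   vertex 2.0 3.6 4.7
  endloop
 endfacet
 facet normal 0.832 0.155 -0.533
  outer loop
   vertex 3.4 0.7 0.1
   vertex 3.3 3.3 0.7
   vertex 4.7 0.6 2.1
  endloop
 endfacet
 facet normal -0.343 -0.922 0.177
  outer loop
   vertex 3.4 0.7 0.1
   vertex 4.7 0.6 2.1
   vertex 2.5 1.4 2.0
  endloop
 endfacet
 facet normal -0.586 0.161 -0.794
  outer loop
   vertex 3.4 0.7 0.1
   vertex 0.7 3.2 2.6
   vertex 3.3 3.3 0.7
  endloop
 endfacet
 facet normal -0.719 -0.690 -0.086
  outer loop
   vertex 3.4 0.7 0.1
   vertex 2.5 1.4 2.0
   vertex 0.7 3.2 2.6
  endloop
 endfacet
 facet normal -0.497 -0.708 0.502
  outer loop
   vertex 2.5 1.9 2.8
   vertex 4.3 1.7 4.3
   vertex 2.0 3.6 4.7
  endloop
 endfacet
 facet normal -0.472 -0.747 0.467
  outer loop
   vertex 2.5 1.9 2.8
   vertex 2.5 1.4 2.0
   vertex 4.3 1.7 4.3
  endloop
 endfacet
 facet normal -0.550 -0.689 0.472
  outer loop
   vertex 2.5 1.9 2.8
   vertex 2.0 3.6 4.7
   vertex 0.7 3.2 2.6
  endloop
 endfacet
 facet normal -0.557 -0.704 0.440
  outer loop
   vertex 2.5 1.9 2.8
   vertex 0.7 3.2 2.6
   vertex 2.5 1.4 2.0
  endloop
 endfacet
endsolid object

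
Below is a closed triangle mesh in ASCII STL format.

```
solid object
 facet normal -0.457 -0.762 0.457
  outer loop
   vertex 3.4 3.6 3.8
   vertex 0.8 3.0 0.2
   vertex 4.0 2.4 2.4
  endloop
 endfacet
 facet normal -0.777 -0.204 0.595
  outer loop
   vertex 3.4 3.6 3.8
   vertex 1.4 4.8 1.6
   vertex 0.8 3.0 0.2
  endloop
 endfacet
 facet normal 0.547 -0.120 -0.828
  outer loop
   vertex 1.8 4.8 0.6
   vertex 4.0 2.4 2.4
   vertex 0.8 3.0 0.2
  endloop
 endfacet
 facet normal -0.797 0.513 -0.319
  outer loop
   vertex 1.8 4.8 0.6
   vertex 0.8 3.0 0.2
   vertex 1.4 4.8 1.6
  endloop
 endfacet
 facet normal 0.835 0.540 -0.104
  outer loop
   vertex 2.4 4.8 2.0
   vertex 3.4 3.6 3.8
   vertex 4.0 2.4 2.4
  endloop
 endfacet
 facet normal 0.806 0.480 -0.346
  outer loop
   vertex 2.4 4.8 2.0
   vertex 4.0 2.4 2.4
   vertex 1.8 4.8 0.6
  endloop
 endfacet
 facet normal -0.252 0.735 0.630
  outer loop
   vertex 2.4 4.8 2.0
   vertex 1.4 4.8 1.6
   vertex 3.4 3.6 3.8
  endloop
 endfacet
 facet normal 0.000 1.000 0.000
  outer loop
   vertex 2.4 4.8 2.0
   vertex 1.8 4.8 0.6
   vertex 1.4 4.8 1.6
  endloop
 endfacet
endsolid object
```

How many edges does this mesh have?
12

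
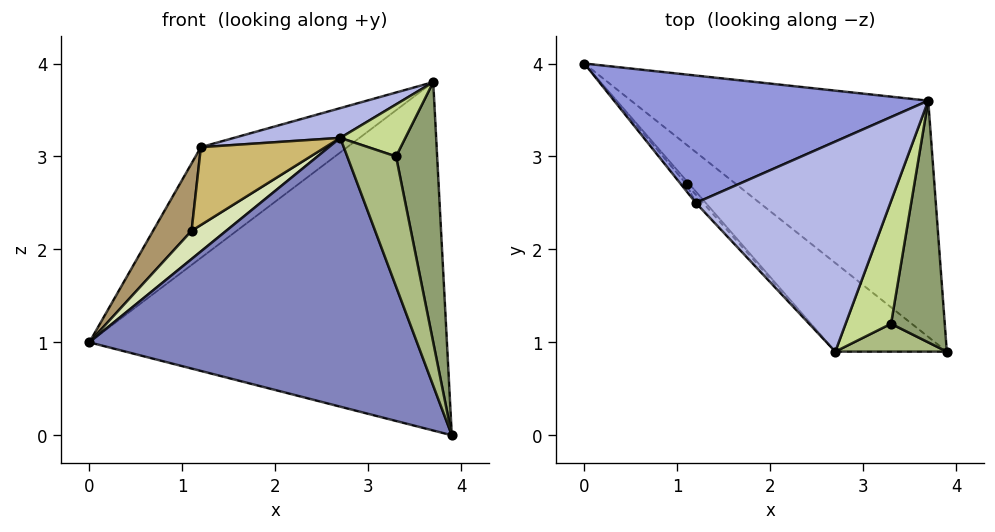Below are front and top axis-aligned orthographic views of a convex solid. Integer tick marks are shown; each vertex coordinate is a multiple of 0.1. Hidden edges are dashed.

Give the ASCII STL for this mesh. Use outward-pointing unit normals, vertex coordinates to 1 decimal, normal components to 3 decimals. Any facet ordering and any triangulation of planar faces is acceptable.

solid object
 facet normal 0.457 0.736 -0.499
  outer loop
   vertex 3.7 3.6 3.8
   vertex 3.9 0.9 0.0
   vertex 0.0 4.0 1.0
  endloop
 endfacet
 facet normal -0.641 -0.729 -0.240
  outer loop
   vertex 2.7 0.9 3.2
   vertex 0.0 4.0 1.0
   vertex 3.9 0.9 0.0
  endloop
 endfacet
 facet normal -0.447 0.587 0.675
  outer loop
   vertex 1.2 2.5 3.1
   vertex 3.7 3.6 3.8
   vertex 0.0 4.0 1.0
  endloop
 endfacet
 facet normal -0.211 -0.137 0.968
  outer loop
   vertex 1.2 2.5 3.1
   vertex 2.7 0.9 3.2
   vertex 3.7 3.6 3.8
  endloop
 endfacet
 facet normal 0.950 -0.229 0.213
  outer loop
   vertex 3.3 1.2 3.0
   vertex 3.9 0.9 0.0
   vertex 3.7 3.6 3.8
  endloop
 endfacet
 facet normal 0.488 -0.854 0.183
  outer loop
   vertex 3.3 1.2 3.0
   vertex 2.7 0.9 3.2
   vertex 3.9 0.9 0.0
  endloop
 endfacet
 facet normal 0.449 -0.349 0.823
  outer loop
   vertex 3.3 1.2 3.0
   vertex 3.7 3.6 3.8
   vertex 2.7 0.9 3.2
  endloop
 endfacet
 facet normal -0.721 -0.688 -0.084
  outer loop
   vertex 1.1 2.7 2.2
   vertex 0.0 4.0 1.0
   vertex 2.7 0.9 3.2
  endloop
 endfacet
 facet normal -0.728 -0.681 -0.070
  outer loop
   vertex 1.1 2.7 2.2
   vertex 1.2 2.5 3.1
   vertex 0.0 4.0 1.0
  endloop
 endfacet
 facet normal -0.725 -0.685 -0.072
  outer loop
   vertex 1.1 2.7 2.2
   vertex 2.7 0.9 3.2
   vertex 1.2 2.5 3.1
  endloop
 endfacet
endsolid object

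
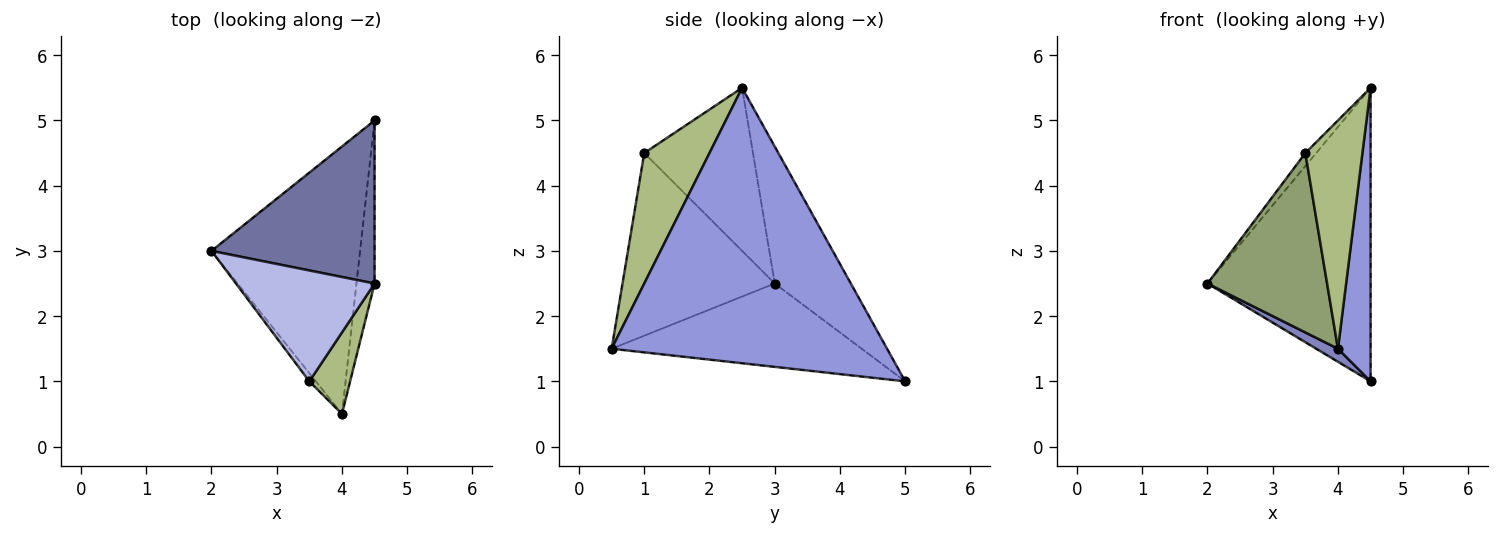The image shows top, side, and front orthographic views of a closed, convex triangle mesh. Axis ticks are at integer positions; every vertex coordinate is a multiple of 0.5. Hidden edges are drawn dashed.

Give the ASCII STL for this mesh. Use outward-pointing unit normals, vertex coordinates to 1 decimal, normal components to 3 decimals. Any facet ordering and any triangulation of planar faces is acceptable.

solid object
 facet normal -0.378 0.809 0.450
  outer loop
   vertex 4.5 5.0 1.0
   vertex 2.0 3.0 2.5
   vertex 4.5 2.5 5.5
  endloop
 endfacet
 facet normal -0.489 -0.043 -0.871
  outer loop
   vertex 4.0 0.5 1.5
   vertex 2.0 3.0 2.5
   vertex 4.5 5.0 1.0
  endloop
 endfacet
 facet normal 0.991 -0.117 -0.065
  outer loop
   vertex 4.0 0.5 1.5
   vertex 4.5 5.0 1.0
   vertex 4.5 2.5 5.5
  endloop
 endfacet
 facet normal -0.760 0.076 0.646
  outer loop
   vertex 3.5 1.0 4.5
   vertex 4.5 2.5 5.5
   vertex 2.0 3.0 2.5
  endloop
 endfacet
 facet normal -0.786 -0.618 -0.028
  outer loop
   vertex 3.5 1.0 4.5
   vertex 2.0 3.0 2.5
   vertex 4.0 0.5 1.5
  endloop
 endfacet
 facet normal 0.733 -0.641 0.229
  outer loop
   vertex 3.5 1.0 4.5
   vertex 4.0 0.5 1.5
   vertex 4.5 2.5 5.5
  endloop
 endfacet
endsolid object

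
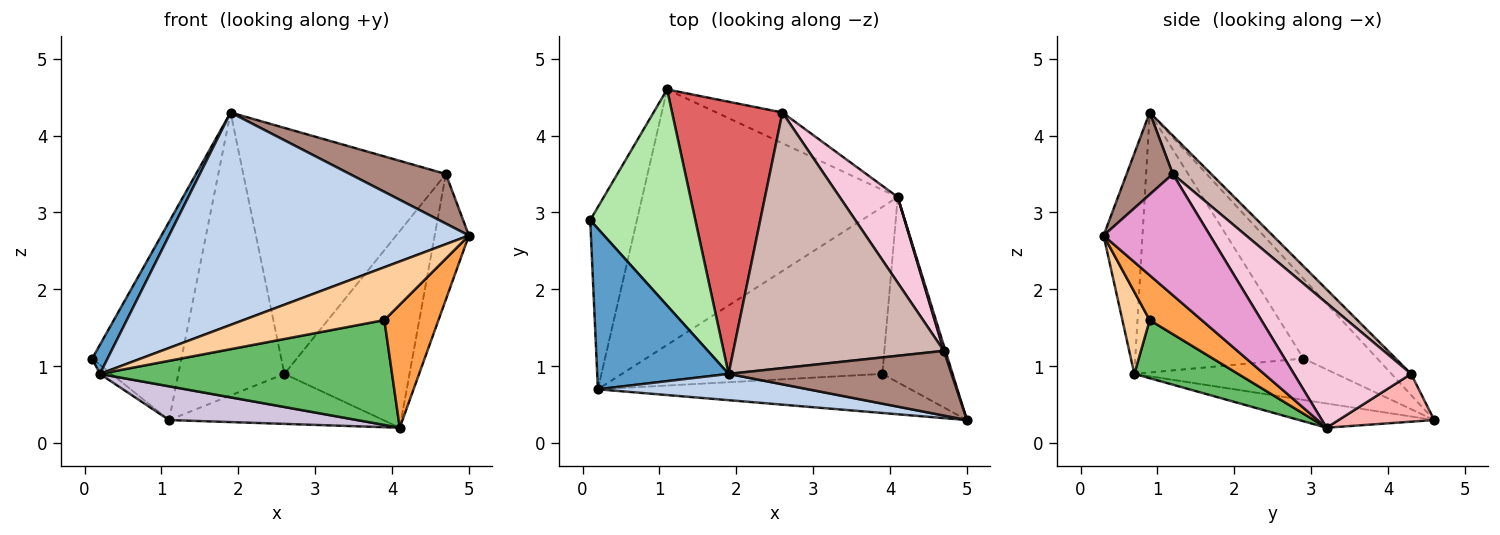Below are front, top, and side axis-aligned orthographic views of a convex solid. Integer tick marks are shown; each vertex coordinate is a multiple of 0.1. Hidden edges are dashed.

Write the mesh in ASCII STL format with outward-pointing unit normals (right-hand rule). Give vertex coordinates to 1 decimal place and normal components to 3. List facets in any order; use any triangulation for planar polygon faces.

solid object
 facet normal -0.890 -0.081 0.450
  outer loop
   vertex 0.2 0.7 0.9
   vertex 1.9 0.9 4.3
   vertex 0.1 2.9 1.1
  endloop
 endfacet
 facet normal -0.128 -0.984 0.122
  outer loop
   vertex 0.2 0.7 0.9
   vertex 5.0 0.3 2.7
   vertex 1.9 0.9 4.3
  endloop
 endfacet
 facet normal 0.469 -0.489 -0.736
  outer loop
   vertex 3.9 0.9 1.6
   vertex 4.1 3.2 0.2
   vertex 5.0 0.3 2.7
  endloop
 endfacet
 facet normal 0.154 -0.794 -0.587
  outer loop
   vertex 3.9 0.9 1.6
   vertex 5.0 0.3 2.7
   vertex 0.2 0.7 0.9
  endloop
 endfacet
 facet normal 0.186 -0.523 -0.832
  outer loop
   vertex 3.9 0.9 1.6
   vertex 0.2 0.7 0.9
   vertex 4.1 3.2 0.2
  endloop
 endfacet
 facet normal -0.488 0.590 0.643
  outer loop
   vertex 1.1 4.6 0.3
   vertex 0.1 2.9 1.1
   vertex 1.9 0.9 4.3
  endloop
 endfacet
 facet normal -0.132 0.714 0.687
  outer loop
   vertex 1.1 4.6 0.3
   vertex 1.9 0.9 4.3
   vertex 2.6 4.3 0.9
  endloop
 endfacet
 facet normal 0.355 0.796 -0.490
  outer loop
   vertex 1.1 4.6 0.3
   vertex 2.6 4.3 0.9
   vertex 4.1 3.2 0.2
  endloop
 endfacet
 facet normal -0.663 0.038 -0.748
  outer loop
   vertex 1.1 4.6 0.3
   vertex 0.2 0.7 0.9
   vertex 0.1 2.9 1.1
  endloop
 endfacet
 facet normal -0.094 -0.130 -0.987
  outer loop
   vertex 1.1 4.6 0.3
   vertex 4.1 3.2 0.2
   vertex 0.2 0.7 0.9
  endloop
 endfacet
 facet normal 0.280 -0.584 0.762
  outer loop
   vertex 4.7 1.2 3.5
   vertex 1.9 0.9 4.3
   vertex 5.0 0.3 2.7
  endloop
 endfacet
 facet normal 0.130 0.688 0.714
  outer loop
   vertex 4.7 1.2 3.5
   vertex 2.6 4.3 0.9
   vertex 1.9 0.9 4.3
  endloop
 endfacet
 facet normal 0.952 0.306 0.012
  outer loop
   vertex 4.7 1.2 3.5
   vertex 5.0 0.3 2.7
   vertex 4.1 3.2 0.2
  endloop
 endfacet
 facet normal 0.651 0.696 0.303
  outer loop
   vertex 4.7 1.2 3.5
   vertex 4.1 3.2 0.2
   vertex 2.6 4.3 0.9
  endloop
 endfacet
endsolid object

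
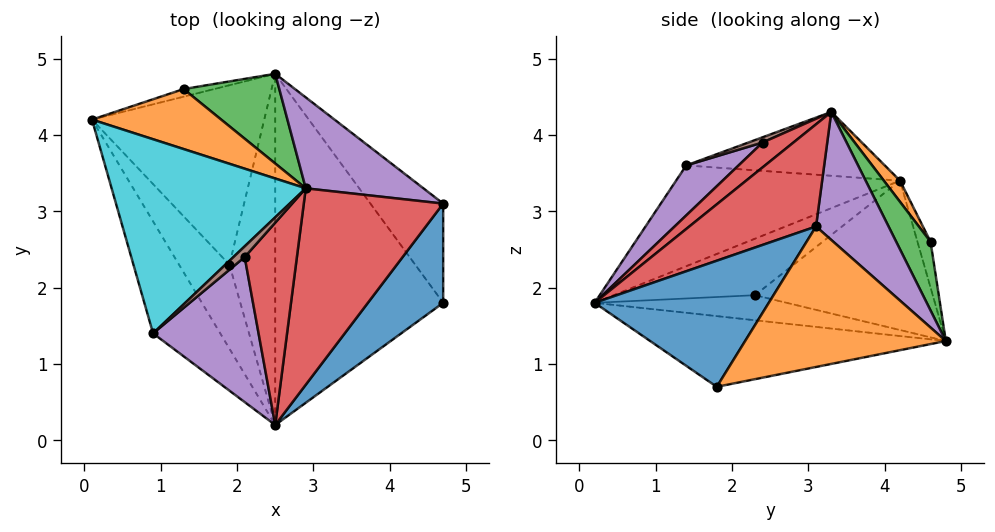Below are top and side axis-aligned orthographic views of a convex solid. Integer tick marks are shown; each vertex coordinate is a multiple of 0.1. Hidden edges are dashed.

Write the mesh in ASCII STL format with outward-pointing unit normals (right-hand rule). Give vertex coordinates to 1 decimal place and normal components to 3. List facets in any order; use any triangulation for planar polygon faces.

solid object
 facet normal 0.661 -0.638 0.395
  outer loop
   vertex 4.7 1.8 0.7
   vertex 4.7 3.1 2.8
   vertex 2.5 0.2 1.8
  endloop
 endfacet
 facet normal 0.713 0.596 -0.369
  outer loop
   vertex 4.7 1.8 0.7
   vertex 2.5 4.8 1.3
   vertex 4.7 3.1 2.8
  endloop
 endfacet
 facet normal -0.386 -0.100 -0.917
  outer loop
   vertex 4.7 1.8 0.7
   vertex 2.5 0.2 1.8
   vertex 2.5 4.8 1.3
  endloop
 endfacet
 facet normal 0.478 -0.588 0.652
  outer loop
   vertex 2.9 3.3 4.3
   vertex 2.5 0.2 1.8
   vertex 4.7 3.1 2.8
  endloop
 endfacet
 facet normal 0.399 0.840 0.367
  outer loop
   vertex 2.9 3.3 4.3
   vertex 4.7 3.1 2.8
   vertex 2.5 4.8 1.3
  endloop
 endfacet
 facet normal -0.734 -0.179 -0.655
  outer loop
   vertex 1.9 2.3 1.9
   vertex 2.5 0.2 1.8
   vertex 0.1 4.2 3.4
  endloop
 endfacet
 facet normal -0.655 -0.024 -0.755
  outer loop
   vertex 1.9 2.3 1.9
   vertex 0.1 4.2 3.4
   vertex 2.5 4.8 1.3
  endloop
 endfacet
 facet normal -0.478 -0.095 -0.873
  outer loop
   vertex 1.9 2.3 1.9
   vertex 2.5 4.8 1.3
   vertex 2.5 0.2 1.8
  endloop
 endfacet
 facet normal -0.802 -0.267 -0.535
  outer loop
   vertex 0.9 1.4 3.6
   vertex 0.1 4.2 3.4
   vertex 2.5 0.2 1.8
  endloop
 endfacet
 facet normal -0.312 -0.021 0.950
  outer loop
   vertex 0.9 1.4 3.6
   vertex 2.9 3.3 4.3
   vertex 0.1 4.2 3.4
  endloop
 endfacet
 facet normal -0.487 0.811 -0.324
  outer loop
   vertex 1.3 4.6 2.6
   vertex 2.5 4.8 1.3
   vertex 0.1 4.2 3.4
  endloop
 endfacet
 facet normal 0.090 0.830 0.550
  outer loop
   vertex 1.3 4.6 2.6
   vertex 0.1 4.2 3.4
   vertex 2.9 3.3 4.3
  endloop
 endfacet
 facet normal 0.286 0.872 0.398
  outer loop
   vertex 1.3 4.6 2.6
   vertex 2.9 3.3 4.3
   vertex 2.5 4.8 1.3
  endloop
 endfacet
 facet normal 0.339 -0.617 0.711
  outer loop
   vertex 2.1 2.4 3.9
   vertex 2.5 0.2 1.8
   vertex 2.9 3.3 4.3
  endloop
 endfacet
 facet normal 0.337 -0.617 0.711
  outer loop
   vertex 2.1 2.4 3.9
   vertex 0.9 1.4 3.6
   vertex 2.5 0.2 1.8
  endloop
 endfacet
 facet normal 0.332 -0.614 0.716
  outer loop
   vertex 2.1 2.4 3.9
   vertex 2.9 3.3 4.3
   vertex 0.9 1.4 3.6
  endloop
 endfacet
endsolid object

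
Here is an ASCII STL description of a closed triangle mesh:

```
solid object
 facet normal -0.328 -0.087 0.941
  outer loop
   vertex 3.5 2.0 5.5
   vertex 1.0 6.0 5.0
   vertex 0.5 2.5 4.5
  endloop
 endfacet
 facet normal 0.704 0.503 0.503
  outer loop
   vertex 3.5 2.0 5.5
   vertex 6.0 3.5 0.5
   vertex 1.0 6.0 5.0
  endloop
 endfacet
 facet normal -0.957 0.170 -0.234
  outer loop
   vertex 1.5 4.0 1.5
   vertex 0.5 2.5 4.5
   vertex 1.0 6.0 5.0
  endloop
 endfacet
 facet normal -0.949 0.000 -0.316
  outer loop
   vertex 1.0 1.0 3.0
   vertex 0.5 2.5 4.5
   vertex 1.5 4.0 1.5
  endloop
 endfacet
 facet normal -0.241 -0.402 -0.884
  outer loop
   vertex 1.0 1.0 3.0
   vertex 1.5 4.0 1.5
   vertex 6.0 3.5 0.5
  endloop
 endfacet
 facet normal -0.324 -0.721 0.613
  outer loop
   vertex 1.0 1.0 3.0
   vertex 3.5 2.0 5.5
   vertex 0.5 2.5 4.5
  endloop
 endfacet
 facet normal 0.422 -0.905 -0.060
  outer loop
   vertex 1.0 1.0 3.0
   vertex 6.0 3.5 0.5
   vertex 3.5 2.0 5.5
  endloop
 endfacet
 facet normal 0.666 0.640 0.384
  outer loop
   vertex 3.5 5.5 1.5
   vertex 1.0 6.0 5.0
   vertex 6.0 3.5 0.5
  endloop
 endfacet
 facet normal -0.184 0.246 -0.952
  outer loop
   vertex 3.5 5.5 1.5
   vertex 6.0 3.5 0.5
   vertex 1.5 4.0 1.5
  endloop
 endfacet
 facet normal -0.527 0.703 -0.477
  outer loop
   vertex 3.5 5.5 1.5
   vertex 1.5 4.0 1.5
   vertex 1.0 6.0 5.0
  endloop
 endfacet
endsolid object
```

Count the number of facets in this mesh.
10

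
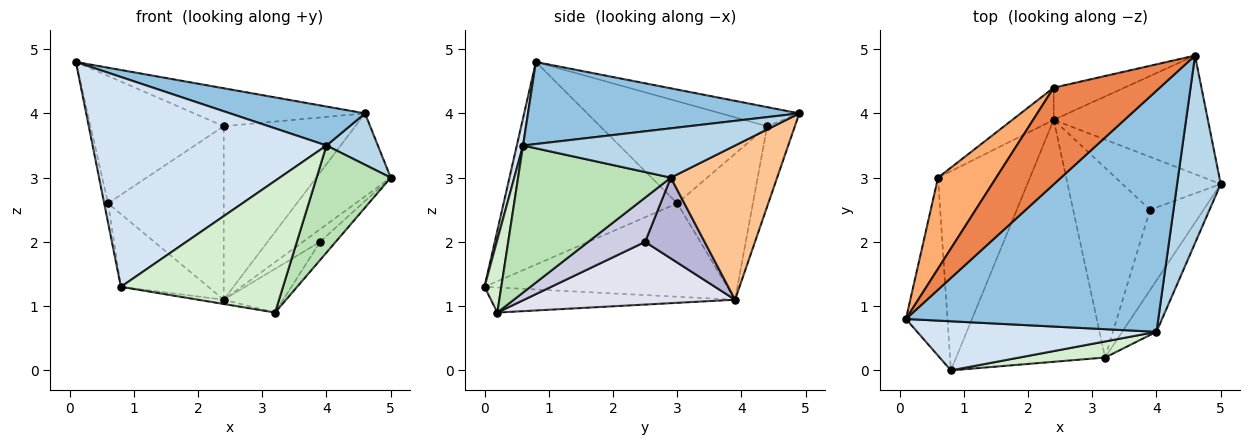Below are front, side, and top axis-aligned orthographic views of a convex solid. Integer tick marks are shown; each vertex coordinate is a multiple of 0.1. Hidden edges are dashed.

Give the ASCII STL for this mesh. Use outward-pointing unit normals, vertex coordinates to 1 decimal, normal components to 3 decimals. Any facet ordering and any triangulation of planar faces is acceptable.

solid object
 facet normal -0.979 0.022 -0.201
  outer loop
   vertex 0.6 3.0 2.6
   vertex 0.8 0.0 1.3
   vertex 0.1 0.8 4.8
  endloop
 endfacet
 facet normal 0.306 -0.152 0.940
  outer loop
   vertex 4.0 0.6 3.5
   vertex 4.6 4.9 4.0
   vertex 0.1 0.8 4.8
  endloop
 endfacet
 facet normal 0.737 -0.179 0.652
  outer loop
   vertex 4.0 0.6 3.5
   vertex 5.0 2.9 3.0
   vertex 4.6 4.9 4.0
  endloop
 endfacet
 facet normal 0.026 -0.973 0.228
  outer loop
   vertex 4.0 0.6 3.5
   vertex 0.1 0.8 4.8
   vertex 0.8 0.0 1.3
  endloop
 endfacet
 facet normal -0.165 0.361 0.918
  outer loop
   vertex 2.4 4.4 3.8
   vertex 0.1 0.8 4.8
   vertex 4.6 4.9 4.0
  endloop
 endfacet
 facet normal -0.714 0.569 0.407
  outer loop
   vertex 2.4 4.4 3.8
   vertex 0.6 3.0 2.6
   vertex 0.1 0.8 4.8
  endloop
 endfacet
 facet normal 0.634 0.444 -0.634
  outer loop
   vertex 2.4 3.9 1.1
   vertex 4.6 4.9 4.0
   vertex 5.0 2.9 3.0
  endloop
 endfacet
 facet normal -0.690 0.248 -0.679
  outer loop
   vertex 2.4 3.9 1.1
   vertex 0.8 0.0 1.3
   vertex 0.6 3.0 2.6
  endloop
 endfacet
 facet normal -0.203 0.963 -0.178
  outer loop
   vertex 2.4 3.9 1.1
   vertex 2.4 4.4 3.8
   vertex 4.6 4.9 4.0
  endloop
 endfacet
 facet normal -0.541 0.827 -0.153
  outer loop
   vertex 2.4 3.9 1.1
   vertex 0.6 3.0 2.6
   vertex 2.4 4.4 3.8
  endloop
 endfacet
 facet normal 0.880 -0.427 -0.205
  outer loop
   vertex 3.2 0.2 0.9
   vertex 5.0 2.9 3.0
   vertex 4.0 0.6 3.5
  endloop
 endfacet
 facet normal 0.102 -0.987 0.120
  outer loop
   vertex 3.2 0.2 0.9
   vertex 4.0 0.6 3.5
   vertex 0.8 0.0 1.3
  endloop
 endfacet
 facet normal -0.166 0.017 -0.986
  outer loop
   vertex 3.2 0.2 0.9
   vertex 0.8 0.0 1.3
   vertex 2.4 3.9 1.1
  endloop
 endfacet
 facet normal 0.625 0.181 -0.760
  outer loop
   vertex 3.9 2.5 2.0
   vertex 2.4 3.9 1.1
   vertex 5.0 2.9 3.0
  endloop
 endfacet
 facet normal 0.628 0.172 -0.759
  outer loop
   vertex 3.9 2.5 2.0
   vertex 5.0 2.9 3.0
   vertex 3.2 0.2 0.9
  endloop
 endfacet
 facet normal 0.622 0.176 -0.763
  outer loop
   vertex 3.9 2.5 2.0
   vertex 3.2 0.2 0.9
   vertex 2.4 3.9 1.1
  endloop
 endfacet
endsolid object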